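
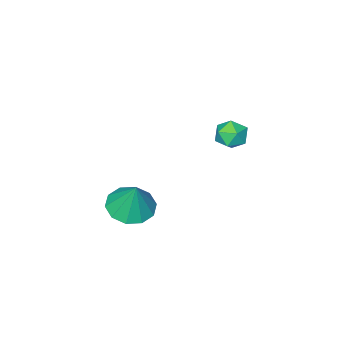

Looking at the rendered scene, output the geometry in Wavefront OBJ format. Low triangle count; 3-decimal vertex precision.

v -2.5 3.831 1.96
v -2.103 3.689 1.294
v -3.277 2.851 1.706
v -2.88 2.709 1.04
v -2.539 2.575 1.739
v -2.059 3.181 1.895
v -3.321 3.359 1.105
v -2.841 3.965 1.261
v -2.61 3.397 0.765
v -2.127 2.913 1.157
v -3.253 3.627 1.843
v -2.77 3.143 2.235
v 2.375 3.032 -0.46
v 3.401 3.106 -0.613
v 2.565 3.628 1.1
v 3.133 3.662 -0.793
v 2.575 3.977 -0.845
v 1.941 3.931 -0.75
v 1.473 3.542 -0.545
v 1.349 2.958 -0.306
v 1.617 2.402 -0.126
v 2.175 2.087 -0.074
v 2.809 2.133 -0.169
v 3.277 2.522 -0.375
f 1 12 6
f 1 6 2
f 1 2 8
f 1 8 11
f 1 11 12
f 2 6 10
f 6 12 5
f 12 11 3
f 11 8 7
f 8 2 9
f 4 10 5
f 4 5 3
f 4 3 7
f 4 7 9
f 4 9 10
f 5 10 6
f 3 5 12
f 7 3 11
f 9 7 8
f 10 9 2
f 14 13 16
f 14 16 15
f 16 13 17
f 16 17 15
f 17 13 18
f 17 18 15
f 18 13 19
f 18 19 15
f 19 13 20
f 19 20 15
f 20 13 21
f 20 21 15
f 21 13 22
f 21 22 15
f 22 13 23
f 22 23 15
f 23 13 24
f 23 24 15
f 24 13 14
f 24 14 15



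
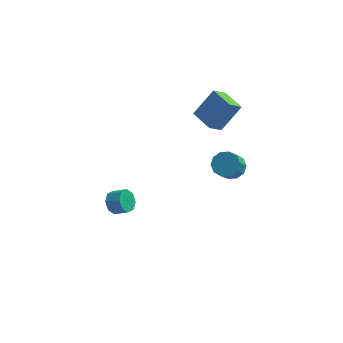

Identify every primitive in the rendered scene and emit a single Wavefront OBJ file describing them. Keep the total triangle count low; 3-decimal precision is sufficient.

v 3.771 -3.17 2.453
v 4.416 -2.793 2.955
v 4.094 -3.753 4.089
v 3.449 -4.13 3.587
v 3.941 -2.52 3.052
v 3.619 -3.48 4.186
v 3.401 -2.495 2.92
v 3.079 -3.455 4.053
v 3.003 -2.728 2.61
v 2.681 -3.688 3.743
v 2.898 -3.13 2.239
v 2.576 -4.09 3.373
v 3.126 -3.547 1.951
v 2.804 -4.507 3.085
v 3.601 -3.82 1.854
v 3.279 -4.78 2.988
v 4.141 -3.845 1.987
v 3.819 -4.805 3.12
v 4.539 -3.612 2.297
v 4.217 -4.572 3.43
v 4.644 -3.21 2.667
v 4.322 -4.17 3.801
v -3.776 -0.891 -4.244
v -3.329 -0.403 -4.794
v -2.418 -0.641 -4.265
v -2.864 -1.129 -3.716
v -3.543 -0.063 -4.272
v -2.632 -0.302 -3.743
v -3.893 -0.209 -3.734
v -2.982 -0.447 -3.205
v -4.175 -0.754 -3.495
v -3.264 -0.992 -2.966
v -4.222 -1.379 -3.695
v -3.311 -1.617 -3.166
v -4.008 -1.718 -4.217
v -3.097 -1.957 -3.688
v -3.658 -1.573 -4.755
v -2.747 -1.811 -4.226
v -3.376 -1.028 -4.994
v -2.465 -1.266 -4.465
v 2.844 0.361 2.658
v 2.16 -0.361 3.463
v 1.744 1.604 2.839
v 1.06 0.882 3.645
v 4 1.138 4.335
v 3.316 0.416 5.141
v 2.9 2.381 4.517
v 2.216 1.659 5.322
f 2 1 5
f 2 5 3
f 3 5 6
f 3 6 4
f 5 1 7
f 5 7 6
f 6 7 8
f 6 8 4
f 7 1 9
f 7 9 8
f 8 9 10
f 8 10 4
f 9 1 11
f 9 11 10
f 10 11 12
f 10 12 4
f 11 1 13
f 11 13 12
f 12 13 14
f 12 14 4
f 13 1 15
f 13 15 14
f 14 15 16
f 14 16 4
f 15 1 17
f 15 17 16
f 16 17 18
f 16 18 4
f 17 1 19
f 17 19 18
f 18 19 20
f 18 20 4
f 19 1 21
f 19 21 20
f 20 21 22
f 20 22 4
f 21 1 2
f 21 2 22
f 22 2 3
f 22 3 4
f 24 23 27
f 24 27 25
f 25 27 28
f 25 28 26
f 27 23 29
f 27 29 28
f 28 29 30
f 28 30 26
f 29 23 31
f 29 31 30
f 30 31 32
f 30 32 26
f 31 23 33
f 31 33 32
f 32 33 34
f 32 34 26
f 33 23 35
f 33 35 34
f 34 35 36
f 34 36 26
f 35 23 37
f 35 37 36
f 36 37 38
f 36 38 26
f 37 23 39
f 37 39 38
f 38 39 40
f 38 40 26
f 39 23 24
f 39 24 40
f 40 24 25
f 40 25 26
f 42 44 41
f 45 42 41
f 41 44 43
f 43 45 41
f 42 48 44
f 46 42 45
f 46 48 42
f 44 48 43
f 47 45 43
f 43 48 47
f 47 46 45
f 48 46 47



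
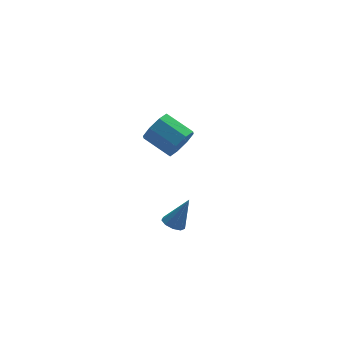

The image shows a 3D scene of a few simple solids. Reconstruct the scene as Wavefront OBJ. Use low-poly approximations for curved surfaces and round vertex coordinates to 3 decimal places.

v -1.911 -3.858 2.358
v -1.402 -4.211 2.104
v -1.049 -3.782 3.982
v -1.327 -3.763 2.044
v -1.526 -3.359 2.13
v -1.905 -3.189 2.324
v -2.287 -3.331 2.533
v -2.493 -3.72 2.661
v -2.427 -4.173 2.647
v -2.12 -4.479 2.498
v -1.715 -4.494 2.284
v 0.416 2.248 3.523
v 1.082 2.318 4.345
v -0.011 3.623 5.119
v -0.676 3.552 4.297
v 1.272 2.832 3.746
v 0.179 4.137 4.521
v 0.961 3.004 3.017
v -0.132 4.308 3.791
v 0.33 2.732 2.584
v -0.762 4.037 3.359
v -0.249 2.177 2.701
v -1.342 3.482 3.475
v -0.439 1.663 3.299
v -1.532 2.968 4.074
v -0.128 1.492 4.029
v -1.221 2.796 4.803
v 0.502 1.763 4.461
v -0.59 3.068 5.236
f 2 1 4
f 2 4 3
f 4 1 5
f 4 5 3
f 5 1 6
f 5 6 3
f 6 1 7
f 6 7 3
f 7 1 8
f 7 8 3
f 8 1 9
f 8 9 3
f 9 1 10
f 9 10 3
f 10 1 11
f 10 11 3
f 11 1 2
f 11 2 3
f 13 12 16
f 13 16 14
f 14 16 17
f 14 17 15
f 16 12 18
f 16 18 17
f 17 18 19
f 17 19 15
f 18 12 20
f 18 20 19
f 19 20 21
f 19 21 15
f 20 12 22
f 20 22 21
f 21 22 23
f 21 23 15
f 22 12 24
f 22 24 23
f 23 24 25
f 23 25 15
f 24 12 26
f 24 26 25
f 25 26 27
f 25 27 15
f 26 12 28
f 26 28 27
f 27 28 29
f 27 29 15
f 28 12 13
f 28 13 29
f 29 13 14
f 29 14 15



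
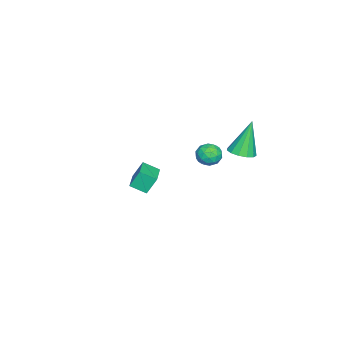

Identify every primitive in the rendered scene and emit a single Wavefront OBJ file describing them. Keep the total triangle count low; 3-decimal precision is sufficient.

v -1.221 1.129 -0.135
v -0.535 1.172 0.079
v -1.819 1.451 1.715
v -0.647 1.548 -0.022
v -0.941 1.792 -0.16
v -1.324 1.825 -0.289
v -1.674 1.637 -0.369
v -1.881 1.288 -0.375
v -1.878 0.888 -0.305
v -1.667 0.565 -0.18
v -1.314 0.421 -0.041
v -0.932 0.502 0.068
v -0.642 0.781 0.113
v 3.904 1.611 2.76
v 4.311 1.123 2.67
v 3.149 0.937 2.99
v 3.556 0.449 2.9
v 3.631 0.842 3.402
v 4.098 1.259 3.26
v 3.362 0.801 2.4
v 3.829 1.218 2.258
v 3.977 0.623 2.448
v 4.143 0.649 3.067
v 3.317 1.411 2.593
v 3.483 1.437 3.212
v 4.174 1.426 2.695
v 3.286 0.634 2.965
v 3.33 0.865 3.26
v 3.57 0.578 3.208
v 4.048 1.506 3.041
v 4.288 1.219 2.989
v 3.888 1.054 3.419
v 3.172 0.841 2.671
v 3.412 0.554 2.619
v 3.89 1.482 2.452
v 4.13 1.195 2.4
v 3.572 1.006 2.241
v 4.217 0.846 2.512
v 3.773 0.45 2.647
v 3.659 0.656 2.353
v 3.933 0.901 2.269
v 4.314 0.861 2.875
v 3.871 0.465 3.011
v 3.915 0.695 3.306
v 4.189 0.94 3.222
v 4.118 0.567 2.745
v 3.589 1.595 2.649
v 3.146 1.199 2.785
v 3.271 1.12 2.438
v 3.545 1.365 2.354
v 3.687 1.61 3.013
v 3.243 1.214 3.148
v 3.527 1.159 3.391
v 3.801 1.404 3.307
v 3.342 1.493 2.915
v -2.554 -4.756 -3.915
v -2.816 -4.312 -2.989
v -2.669 -3.919 -4.349
v -2.931 -3.475 -3.423
v -1.189 -4.445 -3.677
v -1.451 -4.001 -2.751
v -1.304 -3.608 -4.111
v -1.566 -3.164 -3.185
f 2 1 4
f 2 4 3
f 4 1 5
f 4 5 3
f 5 1 6
f 5 6 3
f 6 1 7
f 6 7 3
f 7 1 8
f 7 8 3
f 8 1 9
f 8 9 3
f 9 1 10
f 9 10 3
f 10 1 11
f 10 11 3
f 11 1 12
f 11 12 3
f 12 1 13
f 12 13 3
f 13 1 2
f 13 2 3
f 14 51 30
f 51 25 54
f 30 54 19
f 51 54 30
f 14 30 26
f 30 19 31
f 26 31 15
f 30 31 26
f 14 26 35
f 26 15 36
f 35 36 21
f 26 36 35
f 14 35 47
f 35 21 50
f 47 50 24
f 35 50 47
f 14 47 51
f 47 24 55
f 51 55 25
f 47 55 51
f 15 31 42
f 31 19 45
f 42 45 23
f 31 45 42
f 19 54 32
f 54 25 53
f 32 53 18
f 54 53 32
f 25 55 52
f 55 24 48
f 52 48 16
f 55 48 52
f 24 50 49
f 50 21 37
f 49 37 20
f 50 37 49
f 21 36 41
f 36 15 38
f 41 38 22
f 36 38 41
f 17 43 29
f 43 23 44
f 29 44 18
f 43 44 29
f 17 29 27
f 29 18 28
f 27 28 16
f 29 28 27
f 17 27 34
f 27 16 33
f 34 33 20
f 27 33 34
f 17 34 39
f 34 20 40
f 39 40 22
f 34 40 39
f 17 39 43
f 39 22 46
f 43 46 23
f 39 46 43
f 18 44 32
f 44 23 45
f 32 45 19
f 44 45 32
f 16 28 52
f 28 18 53
f 52 53 25
f 28 53 52
f 20 33 49
f 33 16 48
f 49 48 24
f 33 48 49
f 22 40 41
f 40 20 37
f 41 37 21
f 40 37 41
f 23 46 42
f 46 22 38
f 42 38 15
f 46 38 42
f 57 59 56
f 60 57 56
f 56 59 58
f 58 60 56
f 57 63 59
f 61 57 60
f 61 63 57
f 59 63 58
f 62 60 58
f 58 63 62
f 62 61 60
f 63 61 62



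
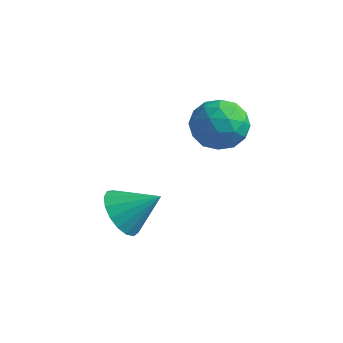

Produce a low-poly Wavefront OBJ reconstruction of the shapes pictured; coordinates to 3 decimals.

v -0.473 3.437 2.578
v 0.017 3.681 3.525
v 0.783 2.239 2.235
v 1.273 2.483 3.182
v 0.308 1.969 3.183
v -0.468 2.71 3.395
v 1.268 3.21 2.365
v 0.492 3.951 2.577
v 1.094 3.541 3.393
v 0.5 2.774 3.898
v 0.3 3.146 1.862
v -0.294 2.379 2.367
v -0.338 3.664 3.081
v 1.138 2.256 2.679
v 0.571 1.954 2.679
v 0.859 2.097 3.235
v -0.624 3.093 3.005
v -0.335 3.237 3.561
v -0.165 2.231 3.361
v 1.135 2.683 2.199
v 1.424 2.827 2.755
v -0.059 3.823 2.525
v 0.229 3.966 3.081
v 0.965 3.689 2.399
v 0.583 3.725 3.56
v 1.321 3.021 3.359
v 1.318 3.448 2.879
v 0.862 3.884 3.004
v 0.234 3.274 3.857
v 0.972 2.57 3.656
v 0.405 2.268 3.657
v -0.052 2.703 3.781
v 0.867 3.192 3.78
v -0.172 3.35 2.104
v 0.566 2.646 1.903
v 0.852 3.217 1.979
v 0.395 3.652 2.103
v -0.521 2.899 2.401
v 0.217 2.195 2.2
v -0.062 2.036 2.756
v -0.518 2.472 2.881
v -0.067 2.728 1.98
v -1.134 -0.713 0.172
v -0.53 -0.642 -0.622
v -0.006 -0.067 1.088
v -0.768 -0.227 -0.622
v -1.089 0.077 -0.44
v -1.421 0.2 -0.118
v -1.688 0.114 0.271
v -1.827 -0.161 0.637
v -1.807 -0.563 0.896
v -1.634 -0.999 0.99
v -1.346 -1.37 0.896
v -1.009 -1.59 0.636
v -0.701 -1.609 0.27
v -0.492 -1.423 -0.118
v -0.43 -1.074 -0.44
f 1 38 17
f 38 12 41
f 17 41 6
f 38 41 17
f 1 17 13
f 17 6 18
f 13 18 2
f 17 18 13
f 1 13 22
f 13 2 23
f 22 23 8
f 13 23 22
f 1 22 34
f 22 8 37
f 34 37 11
f 22 37 34
f 1 34 38
f 34 11 42
f 38 42 12
f 34 42 38
f 2 18 29
f 18 6 32
f 29 32 10
f 18 32 29
f 6 41 19
f 41 12 40
f 19 40 5
f 41 40 19
f 12 42 39
f 42 11 35
f 39 35 3
f 42 35 39
f 11 37 36
f 37 8 24
f 36 24 7
f 37 24 36
f 8 23 28
f 23 2 25
f 28 25 9
f 23 25 28
f 4 30 16
f 30 10 31
f 16 31 5
f 30 31 16
f 4 16 14
f 16 5 15
f 14 15 3
f 16 15 14
f 4 14 21
f 14 3 20
f 21 20 7
f 14 20 21
f 4 21 26
f 21 7 27
f 26 27 9
f 21 27 26
f 4 26 30
f 26 9 33
f 30 33 10
f 26 33 30
f 5 31 19
f 31 10 32
f 19 32 6
f 31 32 19
f 3 15 39
f 15 5 40
f 39 40 12
f 15 40 39
f 7 20 36
f 20 3 35
f 36 35 11
f 20 35 36
f 9 27 28
f 27 7 24
f 28 24 8
f 27 24 28
f 10 33 29
f 33 9 25
f 29 25 2
f 33 25 29
f 44 43 46
f 44 46 45
f 46 43 47
f 46 47 45
f 47 43 48
f 47 48 45
f 48 43 49
f 48 49 45
f 49 43 50
f 49 50 45
f 50 43 51
f 50 51 45
f 51 43 52
f 51 52 45
f 52 43 53
f 52 53 45
f 53 43 54
f 53 54 45
f 54 43 55
f 54 55 45
f 55 43 56
f 55 56 45
f 56 43 57
f 56 57 45
f 57 43 44
f 57 44 45



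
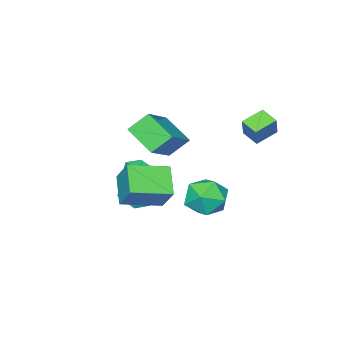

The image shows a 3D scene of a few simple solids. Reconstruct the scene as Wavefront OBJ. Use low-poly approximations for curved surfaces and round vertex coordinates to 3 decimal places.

v -1.421 1.518 3.178
v -0.981 1.813 4.153
v -1.331 2.334 2.89
v -0.891 2.629 3.865
v -0.409 1.271 2.795
v 0.031 1.566 3.77
v -0.319 2.087 2.507
v 0.121 2.382 3.482
v -0.348 -1.67 1.247
v -0.404 -3.098 2.072
v 1.385 -1.069 2.407
v 1.329 -2.497 3.231
v 0.391 -2.183 0.409
v 0.335 -3.611 1.233
v 2.124 -1.582 1.568
v 2.068 -3.01 2.393
v 3.051 -2.715 0.044
v 3.298 -1.844 1.227
v 1.484 -1.735 -0.35
v 1.731 -0.864 0.833
v 3.889 -1.736 -0.853
v 4.136 -0.865 0.33
v 2.322 -0.756 -1.247
v 2.569 0.115 -0.064
v 0.509 1.033 -1.586
v 0.88 1.472 -0.656
v 1 -0.572 -1.024
v 1.371 -0.133 -0.094
v 0.297 -0.159 -0.295
v -0.007 0.832 -0.643
v 1.887 0.068 -1.037
v 1.583 1.059 -1.385
v 1.732 0.875 -0.317
v 0.749 0.735 0.142
v 1.131 0.165 -1.822
v 0.148 0.025 -1.363
v 0.541 -4.232 -2.752
v 0.255 -3.992 -0.645
v 0.82 -2.927 -2.863
v 0.535 -2.686 -0.756
v 1.345 -4.394 -2.624
v 1.06 -4.153 -0.517
v 1.625 -3.088 -2.735
v 1.339 -2.848 -0.628
f 2 4 1
f 5 2 1
f 1 4 3
f 3 5 1
f 2 8 4
f 6 2 5
f 6 8 2
f 4 8 3
f 7 5 3
f 3 8 7
f 7 6 5
f 8 6 7
f 10 12 9
f 13 10 9
f 9 12 11
f 11 13 9
f 10 16 12
f 14 10 13
f 14 16 10
f 12 16 11
f 15 13 11
f 11 16 15
f 15 14 13
f 16 14 15
f 18 20 17
f 21 18 17
f 17 20 19
f 19 21 17
f 18 24 20
f 22 18 21
f 22 24 18
f 20 24 19
f 23 21 19
f 19 24 23
f 23 22 21
f 24 22 23
f 25 36 30
f 25 30 26
f 25 26 32
f 25 32 35
f 25 35 36
f 26 30 34
f 30 36 29
f 36 35 27
f 35 32 31
f 32 26 33
f 28 34 29
f 28 29 27
f 28 27 31
f 28 31 33
f 28 33 34
f 29 34 30
f 27 29 36
f 31 27 35
f 33 31 32
f 34 33 26
f 38 40 37
f 41 38 37
f 37 40 39
f 39 41 37
f 38 44 40
f 42 38 41
f 42 44 38
f 40 44 39
f 43 41 39
f 39 44 43
f 43 42 41
f 44 42 43



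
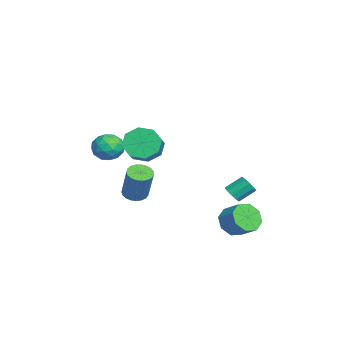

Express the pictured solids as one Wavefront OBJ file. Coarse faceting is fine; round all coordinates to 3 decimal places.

v 0.115 -2.237 3.017
v 0.828 -2.557 2.562
v -0.768 -3.123 2.258
v -0.055 -3.443 1.803
v -0.154 -3.635 2.681
v 0.391 -3.087 3.15
v -0.331 -2.593 1.67
v 0.214 -2.045 2.139
v 0.552 -2.777 1.73
v 0.662 -3.421 2.355
v -0.602 -2.259 2.465
v -0.492 -2.903 3.09
v 0.549 -2.319 2.856
v -0.489 -3.361 1.964
v -0.547 -3.474 2.48
v -0.128 -3.662 2.213
v 0.292 -2.631 3.202
v 0.711 -2.819 2.935
v 0.134 -3.453 3.004
v -0.651 -2.861 1.885
v -0.232 -3.049 1.618
v 0.188 -2.018 2.607
v 0.607 -2.206 2.34
v -0.074 -2.227 1.816
v 0.806 -2.636 2.1
v 0.287 -3.157 1.653
v 0.125 -2.658 1.575
v 0.445 -2.336 1.851
v 0.87 -3.015 2.467
v 0.351 -3.536 2.021
v 0.293 -3.649 2.537
v 0.613 -3.327 2.813
v 0.708 -3.144 1.977
v -0.291 -2.144 2.799
v -0.81 -2.665 2.353
v -0.553 -2.353 2.007
v -0.233 -2.031 2.283
v -0.227 -2.523 3.167
v -0.746 -3.044 2.72
v -0.385 -3.344 2.969
v -0.065 -3.022 3.245
v -0.648 -2.536 2.843
v 1.088 -0.968 2.923
v 1.462 -1.539 2.192
v 2.706 -1.664 2.927
v 2.332 -1.092 3.657
v 1.602 -0.795 2.082
v 2.846 -0.919 2.817
v 1.44 -0.151 2.465
v 2.684 -0.276 3.199
v 1.073 0.013 3.115
v 2.316 -0.111 3.85
v 0.714 -0.396 3.653
v 1.958 -0.521 4.388
v 0.574 -1.141 3.763
v 1.818 -1.265 4.498
v 0.736 -1.784 3.381
v 1.98 -1.909 4.115
v 1.104 -1.949 2.73
v 2.347 -2.073 3.465
v 0.025 3.402 -0.923
v 0.58 3.356 -0.728
v 0.41 4.212 -0.042
v -0.145 4.258 -0.237
v 0.579 3.584 -1.012
v 0.409 4.44 -0.327
v 0.367 3.742 -1.263
v 0.197 4.598 -0.577
v 0.024 3.771 -1.383
v -0.146 4.627 -0.698
v -0.319 3.658 -1.328
v -0.489 4.514 -0.642
v -0.53 3.448 -1.118
v -0.7 4.304 -0.432
v -0.529 3.22 -0.833
v -0.699 4.076 -0.148
v -0.317 3.062 -0.583
v -0.487 3.918 0.103
v 0.026 3.033 -0.462
v -0.144 3.889 0.223
v 0.369 3.146 -0.518
v 0.199 4.002 0.168
v -3.766 -1.59 -2.528
v -3.126 -1.789 -2.793
v -2.255 -1.488 -0.917
v -2.894 -1.29 -0.652
v -3.125 -1.493 -2.841
v -2.253 -1.193 -0.965
v -3.234 -1.215 -2.835
v -2.363 -0.914 -0.959
v -3.435 -1.001 -2.776
v -2.564 -0.7 -0.9
v -3.693 -0.889 -2.674
v -2.822 -0.588 -0.798
v -3.964 -0.898 -2.547
v -3.093 -0.598 -0.671
v -4.2 -1.028 -2.416
v -3.329 -0.727 -0.54
v -4.362 -1.254 -2.305
v -3.491 -0.953 -0.429
v -4.42 -1.538 -2.232
v -3.549 -1.238 -0.356
v -4.365 -1.832 -2.211
v -3.494 -1.531 -0.335
v -4.206 -2.084 -2.244
v -3.335 -1.783 -0.368
v -3.972 -2.25 -2.327
v -3.101 -1.949 -0.451
v -3.701 -2.302 -2.444
v -2.83 -2.002 -0.568
v -3.442 -2.232 -2.575
v -2.571 -1.931 -0.7
v -3.238 -2.05 -2.699
v -2.367 -1.749 -0.823
v 2.178 3.387 -1.846
v 2.854 3.274 -2.459
v 3.559 3.96 -1.807
v 2.882 4.073 -1.194
v 2.448 3.831 -2.605
v 3.153 4.517 -1.953
v 1.884 4.127 -2.307
v 2.589 4.813 -1.655
v 1.491 3.99 -1.739
v 2.196 4.676 -1.086
v 1.501 3.5 -1.233
v 2.206 4.186 -0.581
v 1.907 2.943 -1.087
v 2.612 3.629 -0.435
v 2.471 2.647 -1.385
v 3.176 3.333 -0.733
v 2.864 2.784 -1.954
v 3.569 3.47 -1.301
f 1 38 17
f 38 12 41
f 17 41 6
f 38 41 17
f 1 17 13
f 17 6 18
f 13 18 2
f 17 18 13
f 1 13 22
f 13 2 23
f 22 23 8
f 13 23 22
f 1 22 34
f 22 8 37
f 34 37 11
f 22 37 34
f 1 34 38
f 34 11 42
f 38 42 12
f 34 42 38
f 2 18 29
f 18 6 32
f 29 32 10
f 18 32 29
f 6 41 19
f 41 12 40
f 19 40 5
f 41 40 19
f 12 42 39
f 42 11 35
f 39 35 3
f 42 35 39
f 11 37 36
f 37 8 24
f 36 24 7
f 37 24 36
f 8 23 28
f 23 2 25
f 28 25 9
f 23 25 28
f 4 30 16
f 30 10 31
f 16 31 5
f 30 31 16
f 4 16 14
f 16 5 15
f 14 15 3
f 16 15 14
f 4 14 21
f 14 3 20
f 21 20 7
f 14 20 21
f 4 21 26
f 21 7 27
f 26 27 9
f 21 27 26
f 4 26 30
f 26 9 33
f 30 33 10
f 26 33 30
f 5 31 19
f 31 10 32
f 19 32 6
f 31 32 19
f 3 15 39
f 15 5 40
f 39 40 12
f 15 40 39
f 7 20 36
f 20 3 35
f 36 35 11
f 20 35 36
f 9 27 28
f 27 7 24
f 28 24 8
f 27 24 28
f 10 33 29
f 33 9 25
f 29 25 2
f 33 25 29
f 44 43 47
f 44 47 45
f 45 47 48
f 45 48 46
f 47 43 49
f 47 49 48
f 48 49 50
f 48 50 46
f 49 43 51
f 49 51 50
f 50 51 52
f 50 52 46
f 51 43 53
f 51 53 52
f 52 53 54
f 52 54 46
f 53 43 55
f 53 55 54
f 54 55 56
f 54 56 46
f 55 43 57
f 55 57 56
f 56 57 58
f 56 58 46
f 57 43 59
f 57 59 58
f 58 59 60
f 58 60 46
f 59 43 44
f 59 44 60
f 60 44 45
f 60 45 46
f 62 61 65
f 62 65 63
f 63 65 66
f 63 66 64
f 65 61 67
f 65 67 66
f 66 67 68
f 66 68 64
f 67 61 69
f 67 69 68
f 68 69 70
f 68 70 64
f 69 61 71
f 69 71 70
f 70 71 72
f 70 72 64
f 71 61 73
f 71 73 72
f 72 73 74
f 72 74 64
f 73 61 75
f 73 75 74
f 74 75 76
f 74 76 64
f 75 61 77
f 75 77 76
f 76 77 78
f 76 78 64
f 77 61 79
f 77 79 78
f 78 79 80
f 78 80 64
f 79 61 81
f 79 81 80
f 80 81 82
f 80 82 64
f 81 61 62
f 81 62 82
f 82 62 63
f 82 63 64
f 84 83 87
f 84 87 85
f 85 87 88
f 85 88 86
f 87 83 89
f 87 89 88
f 88 89 90
f 88 90 86
f 89 83 91
f 89 91 90
f 90 91 92
f 90 92 86
f 91 83 93
f 91 93 92
f 92 93 94
f 92 94 86
f 93 83 95
f 93 95 94
f 94 95 96
f 94 96 86
f 95 83 97
f 95 97 96
f 96 97 98
f 96 98 86
f 97 83 99
f 97 99 98
f 98 99 100
f 98 100 86
f 99 83 101
f 99 101 100
f 100 101 102
f 100 102 86
f 101 83 103
f 101 103 102
f 102 103 104
f 102 104 86
f 103 83 105
f 103 105 104
f 104 105 106
f 104 106 86
f 105 83 107
f 105 107 106
f 106 107 108
f 106 108 86
f 107 83 109
f 107 109 108
f 108 109 110
f 108 110 86
f 109 83 111
f 109 111 110
f 110 111 112
f 110 112 86
f 111 83 113
f 111 113 112
f 112 113 114
f 112 114 86
f 113 83 84
f 113 84 114
f 114 84 85
f 114 85 86
f 116 115 119
f 116 119 117
f 117 119 120
f 117 120 118
f 119 115 121
f 119 121 120
f 120 121 122
f 120 122 118
f 121 115 123
f 121 123 122
f 122 123 124
f 122 124 118
f 123 115 125
f 123 125 124
f 124 125 126
f 124 126 118
f 125 115 127
f 125 127 126
f 126 127 128
f 126 128 118
f 127 115 129
f 127 129 128
f 128 129 130
f 128 130 118
f 129 115 131
f 129 131 130
f 130 131 132
f 130 132 118
f 131 115 116
f 131 116 132
f 132 116 117
f 132 117 118



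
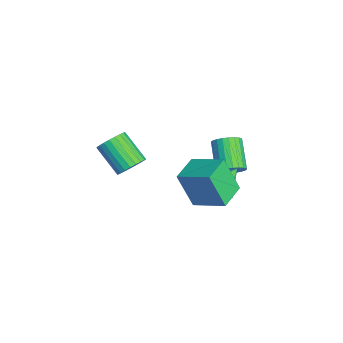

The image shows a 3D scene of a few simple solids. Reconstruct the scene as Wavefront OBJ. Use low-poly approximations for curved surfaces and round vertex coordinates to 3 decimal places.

v 2.141 0.372 -0.863
v 1.788 -0.382 1.108
v 0.84 1.263 -0.756
v 0.487 0.509 1.216
v 3.173 1.791 -0.136
v 2.82 1.037 1.836
v 1.872 2.682 -0.028
v 1.519 1.928 1.943
v 0.312 -2.402 0.766
v 0.812 -2.249 1.41
v -0.392 -3.144 2.559
v -0.892 -3.298 1.914
v 0.622 -1.987 1.414
v -0.583 -2.882 2.563
v 0.384 -1.788 1.32
v -0.821 -2.684 2.468
v 0.135 -1.683 1.141
v -1.069 -2.579 2.289
v -0.086 -1.688 0.905
v -1.291 -2.583 2.053
v -0.247 -1.801 0.648
v -1.452 -2.696 1.796
v -0.323 -2.006 0.408
v -1.528 -2.901 1.557
v -0.302 -2.271 0.224
v -1.507 -3.166 1.372
v -0.188 -2.556 0.121
v -1.392 -3.451 1.27
v 0.003 -2.818 0.117
v -1.202 -3.713 1.266
v 0.241 -3.016 0.212
v -0.964 -3.912 1.36
v 0.489 -3.121 0.391
v -0.715 -4.017 1.539
v 0.711 -3.117 0.627
v -0.494 -4.012 1.775
v 0.872 -3.004 0.884
v -0.333 -3.899 2.032
v 0.948 -2.799 1.123
v -0.257 -3.694 2.272
v 0.927 -2.534 1.308
v -0.278 -3.429 2.456
v -1.058 2.05 -2.65
v -0.208 2.47 -2.497
v -1.742 3.13 -1.81
v -0.442 2.704 -2.989
v -0.912 2.689 -3.352
v -1.437 2.429 -3.446
v -1.817 2.025 -3.237
v -1.907 1.63 -2.803
v -1.673 1.396 -2.311
v -1.203 1.412 -1.948
v -0.678 1.671 -1.854
v -0.298 2.075 -2.063
v -3.135 3.055 -3.216
v -2.779 2.487 -2.745
v -4.329 2.456 -1.612
v -4.685 3.025 -2.084
v -2.681 2.757 -2.603
v -4.23 2.726 -1.47
v -2.651 3.071 -2.554
v -4.201 3.041 -1.422
v -2.696 3.384 -2.607
v -4.246 3.353 -1.474
v -2.807 3.646 -2.752
v -4.357 3.616 -1.619
v -2.969 3.819 -2.968
v -4.518 3.788 -1.835
v -3.155 3.875 -3.222
v -4.705 3.844 -2.089
v -3.339 3.807 -3.475
v -4.889 3.776 -2.342
v -3.491 3.624 -3.688
v -5.041 3.593 -2.555
v -3.59 3.354 -3.83
v -5.139 3.323 -2.697
v -3.619 3.039 -3.878
v -5.169 3.009 -2.746
v -3.574 2.727 -3.826
v -5.124 2.696 -2.693
v -3.463 2.464 -3.681
v -5.013 2.434 -2.548
v -3.302 2.292 -3.465
v -4.851 2.261 -2.332
v -3.115 2.236 -3.211
v -4.665 2.205 -2.078
v -2.931 2.304 -2.958
v -4.481 2.273 -1.825
f 2 4 1
f 5 2 1
f 1 4 3
f 3 5 1
f 2 8 4
f 6 2 5
f 6 8 2
f 4 8 3
f 7 5 3
f 3 8 7
f 7 6 5
f 8 6 7
f 10 9 13
f 10 13 11
f 11 13 14
f 11 14 12
f 13 9 15
f 13 15 14
f 14 15 16
f 14 16 12
f 15 9 17
f 15 17 16
f 16 17 18
f 16 18 12
f 17 9 19
f 17 19 18
f 18 19 20
f 18 20 12
f 19 9 21
f 19 21 20
f 20 21 22
f 20 22 12
f 21 9 23
f 21 23 22
f 22 23 24
f 22 24 12
f 23 9 25
f 23 25 24
f 24 25 26
f 24 26 12
f 25 9 27
f 25 27 26
f 26 27 28
f 26 28 12
f 27 9 29
f 27 29 28
f 28 29 30
f 28 30 12
f 29 9 31
f 29 31 30
f 30 31 32
f 30 32 12
f 31 9 33
f 31 33 32
f 32 33 34
f 32 34 12
f 33 9 35
f 33 35 34
f 34 35 36
f 34 36 12
f 35 9 37
f 35 37 36
f 36 37 38
f 36 38 12
f 37 9 39
f 37 39 38
f 38 39 40
f 38 40 12
f 39 9 41
f 39 41 40
f 40 41 42
f 40 42 12
f 41 9 10
f 41 10 42
f 42 10 11
f 42 11 12
f 44 43 46
f 44 46 45
f 46 43 47
f 46 47 45
f 47 43 48
f 47 48 45
f 48 43 49
f 48 49 45
f 49 43 50
f 49 50 45
f 50 43 51
f 50 51 45
f 51 43 52
f 51 52 45
f 52 43 53
f 52 53 45
f 53 43 54
f 53 54 45
f 54 43 44
f 54 44 45
f 56 55 59
f 56 59 57
f 57 59 60
f 57 60 58
f 59 55 61
f 59 61 60
f 60 61 62
f 60 62 58
f 61 55 63
f 61 63 62
f 62 63 64
f 62 64 58
f 63 55 65
f 63 65 64
f 64 65 66
f 64 66 58
f 65 55 67
f 65 67 66
f 66 67 68
f 66 68 58
f 67 55 69
f 67 69 68
f 68 69 70
f 68 70 58
f 69 55 71
f 69 71 70
f 70 71 72
f 70 72 58
f 71 55 73
f 71 73 72
f 72 73 74
f 72 74 58
f 73 55 75
f 73 75 74
f 74 75 76
f 74 76 58
f 75 55 77
f 75 77 76
f 76 77 78
f 76 78 58
f 77 55 79
f 77 79 78
f 78 79 80
f 78 80 58
f 79 55 81
f 79 81 80
f 80 81 82
f 80 82 58
f 81 55 83
f 81 83 82
f 82 83 84
f 82 84 58
f 83 55 85
f 83 85 84
f 84 85 86
f 84 86 58
f 85 55 87
f 85 87 86
f 86 87 88
f 86 88 58
f 87 55 56
f 87 56 88
f 88 56 57
f 88 57 58



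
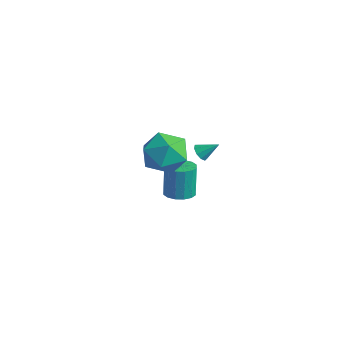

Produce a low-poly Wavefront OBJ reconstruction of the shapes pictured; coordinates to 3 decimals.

v -0.611 -2.662 4.099
v 0.448 -2.552 4.65
v -0.008 -4.308 3.27
v 1.051 -4.198 3.821
v 0.066 -4.443 4.459
v -0.307 -3.426 4.971
v 0.747 -3.434 2.949
v 0.374 -2.417 3.461
v 1.287 -3.029 3.94
v 0.866 -3.653 4.873
v -0.426 -3.207 3.047
v -0.847 -3.831 3.98
v -2.919 0.619 0.602
v -2.528 0.594 0.275
v -2.361 1.261 1.218
v -2.738 0.859 0.189
v -3.033 1.012 0.296
v -3.274 0.981 0.546
v -3.349 0.781 0.822
v -3.223 0.505 0.995
v -2.954 0.283 0.983
v -2.669 0.218 0.793
v -2.5 0.341 0.514
v -3.659 -0.054 -2.439
v -3.154 -0.636 -2.317
v -3.356 -0.448 -0.579
v -3.861 0.134 -0.701
v -2.927 -0.302 -2.327
v -3.13 -0.113 -0.589
v -2.897 0.099 -2.367
v -3.1 0.287 -0.629
v -3.071 0.459 -2.426
v -3.274 0.647 -0.688
v -3.402 0.681 -2.489
v -3.605 0.869 -0.751
v -3.802 0.706 -2.538
v -4.005 0.894 -0.8
v -4.164 0.528 -2.561
v -4.366 0.716 -0.823
v -4.39 0.193 -2.551
v -4.593 0.382 -0.813
v -4.42 -0.207 -2.511
v -4.623 -0.019 -0.773
v -4.246 -0.567 -2.452
v -4.449 -0.379 -0.714
v -3.915 -0.789 -2.389
v -4.118 -0.601 -0.651
v -3.515 -0.814 -2.34
v -3.718 -0.626 -0.602
f 1 12 6
f 1 6 2
f 1 2 8
f 1 8 11
f 1 11 12
f 2 6 10
f 6 12 5
f 12 11 3
f 11 8 7
f 8 2 9
f 4 10 5
f 4 5 3
f 4 3 7
f 4 7 9
f 4 9 10
f 5 10 6
f 3 5 12
f 7 3 11
f 9 7 8
f 10 9 2
f 14 13 16
f 14 16 15
f 16 13 17
f 16 17 15
f 17 13 18
f 17 18 15
f 18 13 19
f 18 19 15
f 19 13 20
f 19 20 15
f 20 13 21
f 20 21 15
f 21 13 22
f 21 22 15
f 22 13 23
f 22 23 15
f 23 13 14
f 23 14 15
f 25 24 28
f 25 28 26
f 26 28 29
f 26 29 27
f 28 24 30
f 28 30 29
f 29 30 31
f 29 31 27
f 30 24 32
f 30 32 31
f 31 32 33
f 31 33 27
f 32 24 34
f 32 34 33
f 33 34 35
f 33 35 27
f 34 24 36
f 34 36 35
f 35 36 37
f 35 37 27
f 36 24 38
f 36 38 37
f 37 38 39
f 37 39 27
f 38 24 40
f 38 40 39
f 39 40 41
f 39 41 27
f 40 24 42
f 40 42 41
f 41 42 43
f 41 43 27
f 42 24 44
f 42 44 43
f 43 44 45
f 43 45 27
f 44 24 46
f 44 46 45
f 45 46 47
f 45 47 27
f 46 24 48
f 46 48 47
f 47 48 49
f 47 49 27
f 48 24 25
f 48 25 49
f 49 25 26
f 49 26 27



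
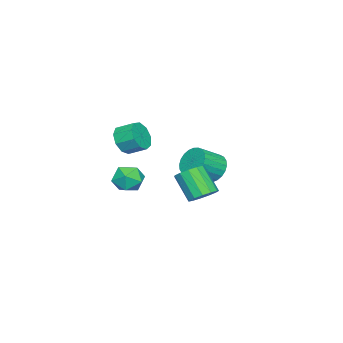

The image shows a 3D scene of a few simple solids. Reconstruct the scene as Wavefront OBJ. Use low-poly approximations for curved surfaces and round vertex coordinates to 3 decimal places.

v -1.166 -3.998 3.264
v -0.904 -3.562 2.438
v -1.012 -2.526 2.95
v -1.274 -2.962 3.776
v -1.563 -3.639 2.455
v -1.671 -2.604 2.967
v -2.036 -3.884 2.85
v -2.144 -2.849 3.362
v -2.102 -4.182 3.439
v -2.21 -3.147 3.951
v -1.73 -4.394 3.946
v -1.838 -3.359 4.458
v -1.094 -4.42 4.134
v -1.202 -3.385 4.646
v -0.492 -4.249 3.915
v -0.6 -3.213 4.427
v -0.205 -3.96 3.391
v -0.313 -2.924 3.903
v -0.368 -3.688 2.808
v -0.476 -2.653 3.32
v 3.395 -0.569 2.767
v 3.937 -1.205 2.28
v 2.403 -1.715 3.16
v 2.945 -2.351 2.673
v 3.281 -1.953 3.489
v 3.894 -1.245 3.246
v 2.446 -1.675 2.194
v 3.059 -0.967 1.951
v 3.351 -1.889 1.926
v 3.867 -2.061 2.726
v 2.473 -0.859 2.714
v 2.989 -1.031 3.514
v -4.138 -0.041 0.708
v -3.585 -0.154 -0.13
v -2.43 -0.912 0.735
v -2.982 -0.799 1.572
v -3.455 0.194 0.001
v -2.3 -0.564 0.866
v -3.429 0.506 0.24
v -2.274 -0.252 1.105
v -3.51 0.735 0.551
v -2.355 -0.023 1.415
v -3.688 0.846 0.885
v -2.533 0.088 1.749
v -3.934 0.822 1.192
v -2.778 0.063 2.056
v -4.21 0.666 1.425
v -3.055 -0.092 2.29
v -4.476 0.403 1.549
v -3.321 -0.355 2.414
v -4.69 0.072 1.545
v -3.535 -0.686 2.41
v -4.82 -0.276 1.414
v -3.665 -1.034 2.279
v -4.846 -0.588 1.175
v -3.691 -1.346 2.04
v -4.765 -0.817 0.865
v -3.61 -1.575 1.729
v -4.587 -0.928 0.531
v -3.432 -1.686 1.395
v -4.342 -0.903 0.224
v -3.186 -1.662 1.088
v -4.065 -0.748 -0.01
v -2.91 -1.506 0.855
v -3.799 -0.485 -0.134
v -2.644 -1.243 0.731
v 2.993 2.687 2.277
v 3.325 3.251 2.803
v 2.879 2.236 4.17
v 2.547 1.673 3.643
v 2.871 3.373 2.746
v 2.425 2.358 4.113
v 2.456 3.278 2.539
v 2.01 2.263 3.906
v 2.212 2.994 2.249
v 1.766 1.98 3.616
v 2.215 2.614 1.968
v 1.769 1.599 3.335
v 2.466 2.257 1.785
v 2.02 1.242 3.152
v 2.884 2.036 1.757
v 2.438 1.021 3.124
v 3.336 2.023 1.895
v 2.89 1.008 3.262
v 3.68 2.22 2.154
v 3.234 1.205 3.521
v 3.806 2.566 2.451
v 3.359 1.551 3.818
v 3.673 2.95 2.694
v 3.227 1.935 4.061
f 2 1 5
f 2 5 3
f 3 5 6
f 3 6 4
f 5 1 7
f 5 7 6
f 6 7 8
f 6 8 4
f 7 1 9
f 7 9 8
f 8 9 10
f 8 10 4
f 9 1 11
f 9 11 10
f 10 11 12
f 10 12 4
f 11 1 13
f 11 13 12
f 12 13 14
f 12 14 4
f 13 1 15
f 13 15 14
f 14 15 16
f 14 16 4
f 15 1 17
f 15 17 16
f 16 17 18
f 16 18 4
f 17 1 19
f 17 19 18
f 18 19 20
f 18 20 4
f 19 1 2
f 19 2 20
f 20 2 3
f 20 3 4
f 21 32 26
f 21 26 22
f 21 22 28
f 21 28 31
f 21 31 32
f 22 26 30
f 26 32 25
f 32 31 23
f 31 28 27
f 28 22 29
f 24 30 25
f 24 25 23
f 24 23 27
f 24 27 29
f 24 29 30
f 25 30 26
f 23 25 32
f 27 23 31
f 29 27 28
f 30 29 22
f 34 33 37
f 34 37 35
f 35 37 38
f 35 38 36
f 37 33 39
f 37 39 38
f 38 39 40
f 38 40 36
f 39 33 41
f 39 41 40
f 40 41 42
f 40 42 36
f 41 33 43
f 41 43 42
f 42 43 44
f 42 44 36
f 43 33 45
f 43 45 44
f 44 45 46
f 44 46 36
f 45 33 47
f 45 47 46
f 46 47 48
f 46 48 36
f 47 33 49
f 47 49 48
f 48 49 50
f 48 50 36
f 49 33 51
f 49 51 50
f 50 51 52
f 50 52 36
f 51 33 53
f 51 53 52
f 52 53 54
f 52 54 36
f 53 33 55
f 53 55 54
f 54 55 56
f 54 56 36
f 55 33 57
f 55 57 56
f 56 57 58
f 56 58 36
f 57 33 59
f 57 59 58
f 58 59 60
f 58 60 36
f 59 33 61
f 59 61 60
f 60 61 62
f 60 62 36
f 61 33 63
f 61 63 62
f 62 63 64
f 62 64 36
f 63 33 65
f 63 65 64
f 64 65 66
f 64 66 36
f 65 33 34
f 65 34 66
f 66 34 35
f 66 35 36
f 68 67 71
f 68 71 69
f 69 71 72
f 69 72 70
f 71 67 73
f 71 73 72
f 72 73 74
f 72 74 70
f 73 67 75
f 73 75 74
f 74 75 76
f 74 76 70
f 75 67 77
f 75 77 76
f 76 77 78
f 76 78 70
f 77 67 79
f 77 79 78
f 78 79 80
f 78 80 70
f 79 67 81
f 79 81 80
f 80 81 82
f 80 82 70
f 81 67 83
f 81 83 82
f 82 83 84
f 82 84 70
f 83 67 85
f 83 85 84
f 84 85 86
f 84 86 70
f 85 67 87
f 85 87 86
f 86 87 88
f 86 88 70
f 87 67 89
f 87 89 88
f 88 89 90
f 88 90 70
f 89 67 68
f 89 68 90
f 90 68 69
f 90 69 70



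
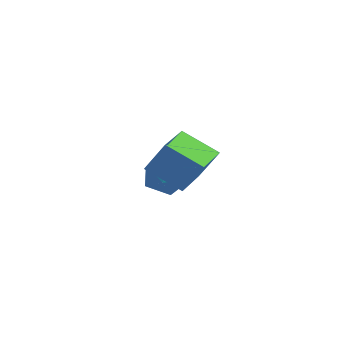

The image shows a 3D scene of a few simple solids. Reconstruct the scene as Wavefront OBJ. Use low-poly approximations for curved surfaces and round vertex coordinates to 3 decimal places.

v -5.066 2 -0.236
v -4.397 2.927 -0.32
v -3.563 0.913 -0.26
v -2.894 1.84 -0.344
v -3.466 1.633 0.627
v -4.395 2.304 0.642
v -3.565 1.536 -1.222
v -4.494 2.207 -1.207
v -3.47 2.64 -0.93
v -3.408 2.7 0.213
v -4.552 1.14 -0.793
v -4.49 1.2 0.35
v 0.017 -3.335 1.897
v -1.473 -3.645 2.819
v -0.373 -1.527 1.873
v -1.864 -1.837 2.795
v 0.824 -3.143 3.265
v -0.667 -3.453 4.187
v 0.433 -1.335 3.241
v -1.057 -1.645 4.163
f 1 12 6
f 1 6 2
f 1 2 8
f 1 8 11
f 1 11 12
f 2 6 10
f 6 12 5
f 12 11 3
f 11 8 7
f 8 2 9
f 4 10 5
f 4 5 3
f 4 3 7
f 4 7 9
f 4 9 10
f 5 10 6
f 3 5 12
f 7 3 11
f 9 7 8
f 10 9 2
f 14 16 13
f 17 14 13
f 13 16 15
f 15 17 13
f 14 20 16
f 18 14 17
f 18 20 14
f 16 20 15
f 19 17 15
f 15 20 19
f 19 18 17
f 20 18 19



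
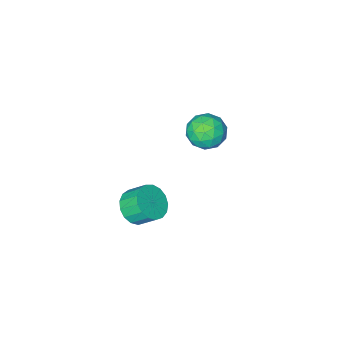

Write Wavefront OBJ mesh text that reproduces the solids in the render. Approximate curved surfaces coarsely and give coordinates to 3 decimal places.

v -2.518 1.594 2.263
v -1.967 1.169 2.98
v -2.913 0.131 1.7
v -2.362 -0.294 2.417
v -3.207 0.184 2.653
v -2.962 1.088 3.002
v -1.918 0.212 1.678
v -1.673 1.116 2.027
v -1.596 0.315 2.618
v -2.392 0.298 3.221
v -2.488 1.002 1.459
v -3.284 0.985 2.062
v -2.208 1.51 2.671
v -2.672 -0.21 2.009
v -3.169 0.072 2.148
v -2.845 -0.178 2.569
v -2.793 1.462 2.684
v -2.469 1.212 3.105
v -3.198 0.634 2.913
v -2.411 0.088 1.575
v -2.087 -0.162 1.996
v -2.035 1.478 2.111
v -1.711 1.228 2.532
v -1.682 0.666 1.767
v -1.666 0.758 2.88
v -1.898 -0.102 2.549
v -1.637 0.195 2.115
v -1.493 0.726 2.319
v -2.134 0.748 3.234
v -2.366 -0.112 2.903
v -2.863 0.169 3.042
v -2.719 0.701 3.247
v -1.916 0.246 3.021
v -2.514 1.412 1.777
v -2.746 0.552 1.446
v -2.161 0.599 1.433
v -2.017 1.131 1.638
v -2.982 1.402 2.131
v -3.214 0.542 1.8
v -3.387 0.574 2.361
v -3.243 1.105 2.565
v -2.964 1.054 1.659
v 3.079 3.321 2.566
v 3.86 3.382 2.967
v 3.422 4.06 3.715
v 2.641 3.999 3.314
v 3.866 3.696 2.686
v 3.428 4.374 3.434
v 3.691 3.924 2.378
v 3.254 4.602 3.126
v 3.377 4.014 2.113
v 2.939 4.692 2.861
v 2.994 3.945 1.951
v 2.557 4.623 2.7
v 2.63 3.734 1.931
v 2.193 4.411 2.679
v 2.369 3.427 2.056
v 1.932 4.105 2.804
v 2.271 3.097 2.298
v 1.834 3.774 3.046
v 2.358 2.818 2.601
v 1.921 3.495 3.349
v 2.61 2.654 2.896
v 2.172 3.331 3.644
v 2.969 2.643 3.116
v 2.532 3.321 3.864
v 3.353 2.788 3.209
v 2.916 3.465 3.958
v 3.675 3.054 3.156
v 3.238 3.732 3.904
f 1 38 17
f 38 12 41
f 17 41 6
f 38 41 17
f 1 17 13
f 17 6 18
f 13 18 2
f 17 18 13
f 1 13 22
f 13 2 23
f 22 23 8
f 13 23 22
f 1 22 34
f 22 8 37
f 34 37 11
f 22 37 34
f 1 34 38
f 34 11 42
f 38 42 12
f 34 42 38
f 2 18 29
f 18 6 32
f 29 32 10
f 18 32 29
f 6 41 19
f 41 12 40
f 19 40 5
f 41 40 19
f 12 42 39
f 42 11 35
f 39 35 3
f 42 35 39
f 11 37 36
f 37 8 24
f 36 24 7
f 37 24 36
f 8 23 28
f 23 2 25
f 28 25 9
f 23 25 28
f 4 30 16
f 30 10 31
f 16 31 5
f 30 31 16
f 4 16 14
f 16 5 15
f 14 15 3
f 16 15 14
f 4 14 21
f 14 3 20
f 21 20 7
f 14 20 21
f 4 21 26
f 21 7 27
f 26 27 9
f 21 27 26
f 4 26 30
f 26 9 33
f 30 33 10
f 26 33 30
f 5 31 19
f 31 10 32
f 19 32 6
f 31 32 19
f 3 15 39
f 15 5 40
f 39 40 12
f 15 40 39
f 7 20 36
f 20 3 35
f 36 35 11
f 20 35 36
f 9 27 28
f 27 7 24
f 28 24 8
f 27 24 28
f 10 33 29
f 33 9 25
f 29 25 2
f 33 25 29
f 44 43 47
f 44 47 45
f 45 47 48
f 45 48 46
f 47 43 49
f 47 49 48
f 48 49 50
f 48 50 46
f 49 43 51
f 49 51 50
f 50 51 52
f 50 52 46
f 51 43 53
f 51 53 52
f 52 53 54
f 52 54 46
f 53 43 55
f 53 55 54
f 54 55 56
f 54 56 46
f 55 43 57
f 55 57 56
f 56 57 58
f 56 58 46
f 57 43 59
f 57 59 58
f 58 59 60
f 58 60 46
f 59 43 61
f 59 61 60
f 60 61 62
f 60 62 46
f 61 43 63
f 61 63 62
f 62 63 64
f 62 64 46
f 63 43 65
f 63 65 64
f 64 65 66
f 64 66 46
f 65 43 67
f 65 67 66
f 66 67 68
f 66 68 46
f 67 43 69
f 67 69 68
f 68 69 70
f 68 70 46
f 69 43 44
f 69 44 70
f 70 44 45
f 70 45 46



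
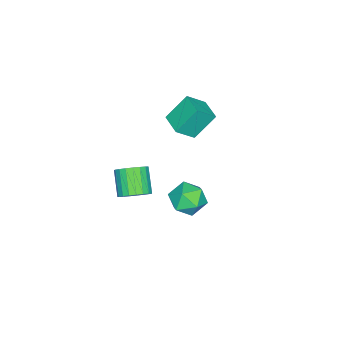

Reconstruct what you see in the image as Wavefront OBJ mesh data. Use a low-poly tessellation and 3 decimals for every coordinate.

v -2.962 -1.72 -0.63
v -3.698 -1.033 0.562
v -3.673 -1.152 -1.397
v -4.409 -0.465 -0.205
v -2.191 -0.815 -0.675
v -2.927 -0.128 0.517
v -2.902 -0.247 -1.442
v -3.638 0.44 -0.25
v 2.287 -0.468 -1.161
v 2.885 -0.717 -0.804
v 2.091 -1.301 0.118
v 1.493 -1.052 -0.239
v 2.84 -0.444 -0.67
v 2.046 -1.028 0.252
v 2.699 -0.175 -0.621
v 1.905 -0.759 0.302
v 2.487 0.043 -0.665
v 1.693 -0.54 0.257
v 2.24 0.173 -0.795
v 1.446 -0.41 0.127
v 2.002 0.193 -0.989
v 1.207 -0.391 -0.066
v 1.813 0.097 -1.212
v 1.018 -0.486 -0.29
v 1.705 -0.095 -1.426
v 0.911 -0.679 -0.504
v 1.699 -0.353 -1.595
v 0.904 -0.937 -0.673
v 1.794 -0.63 -1.689
v 1 -1.214 -0.766
v 1.975 -0.879 -1.691
v 1.18 -1.463 -0.769
v 2.209 -1.057 -1.602
v 1.415 -1.641 -0.679
v 2.457 -1.134 -1.436
v 1.663 -1.718 -0.514
v 2.676 -1.095 -1.223
v 1.881 -1.679 -0.301
v 2.827 -0.948 -1
v 2.033 -1.531 -0.077
v -1.137 0.88 -3.016
v -0.514 1.295 -2.436
v 0.014 0.225 -3.784
v 0.637 0.64 -3.204
v 0.074 -0.048 -2.879
v -0.638 0.357 -2.405
v 0.138 1.163 -3.815
v -0.574 1.568 -3.341
v 0.274 1.47 -2.93
v 0.234 0.722 -2.352
v -0.734 0.798 -3.868
v -0.774 0.05 -3.29
f 2 4 1
f 5 2 1
f 1 4 3
f 3 5 1
f 2 8 4
f 6 2 5
f 6 8 2
f 4 8 3
f 7 5 3
f 3 8 7
f 7 6 5
f 8 6 7
f 10 9 13
f 10 13 11
f 11 13 14
f 11 14 12
f 13 9 15
f 13 15 14
f 14 15 16
f 14 16 12
f 15 9 17
f 15 17 16
f 16 17 18
f 16 18 12
f 17 9 19
f 17 19 18
f 18 19 20
f 18 20 12
f 19 9 21
f 19 21 20
f 20 21 22
f 20 22 12
f 21 9 23
f 21 23 22
f 22 23 24
f 22 24 12
f 23 9 25
f 23 25 24
f 24 25 26
f 24 26 12
f 25 9 27
f 25 27 26
f 26 27 28
f 26 28 12
f 27 9 29
f 27 29 28
f 28 29 30
f 28 30 12
f 29 9 31
f 29 31 30
f 30 31 32
f 30 32 12
f 31 9 33
f 31 33 32
f 32 33 34
f 32 34 12
f 33 9 35
f 33 35 34
f 34 35 36
f 34 36 12
f 35 9 37
f 35 37 36
f 36 37 38
f 36 38 12
f 37 9 39
f 37 39 38
f 38 39 40
f 38 40 12
f 39 9 10
f 39 10 40
f 40 10 11
f 40 11 12
f 41 52 46
f 41 46 42
f 41 42 48
f 41 48 51
f 41 51 52
f 42 46 50
f 46 52 45
f 52 51 43
f 51 48 47
f 48 42 49
f 44 50 45
f 44 45 43
f 44 43 47
f 44 47 49
f 44 49 50
f 45 50 46
f 43 45 52
f 47 43 51
f 49 47 48
f 50 49 42



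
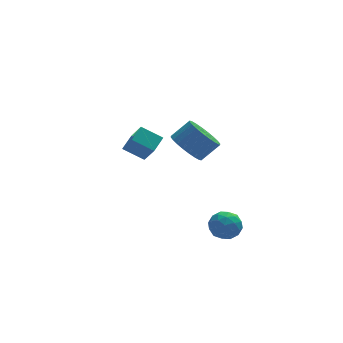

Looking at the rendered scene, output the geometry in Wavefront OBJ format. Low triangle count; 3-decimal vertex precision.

v 3.881 0.076 -3.95
v 4.355 -0.365 -4.342
v 3.585 -0.875 -3.238
v 4.059 -1.316 -3.63
v 4.333 -0.768 -3.186
v 4.516 -0.18 -3.626
v 3.424 -1.06 -3.954
v 3.607 -0.472 -4.394
v 4.072 -1.067 -4.345
v 4.634 -0.887 -3.87
v 3.306 -0.353 -3.71
v 3.868 -0.173 -3.235
v 4.144 -0.061 -4.209
v 3.796 -1.179 -3.371
v 3.957 -0.857 -3.11
v 4.235 -1.116 -3.341
v 4.239 0.048 -3.788
v 4.517 -0.211 -4.018
v 4.504 -0.448 -3.339
v 3.423 -1.029 -3.562
v 3.701 -1.288 -3.792
v 3.705 -0.124 -4.239
v 3.983 -0.383 -4.47
v 3.436 -0.792 -4.241
v 4.256 -0.733 -4.441
v 4.082 -1.292 -4.022
v 3.709 -1.142 -4.212
v 3.817 -0.796 -4.471
v 4.586 -0.627 -4.162
v 4.412 -1.186 -3.743
v 4.574 -0.864 -3.482
v 4.681 -0.518 -3.741
v 4.42 -1.04 -4.163
v 3.528 -0.054 -3.837
v 3.354 -0.613 -3.418
v 3.259 -0.722 -3.839
v 3.366 -0.376 -4.098
v 3.858 0.052 -3.558
v 3.684 -0.507 -3.139
v 4.123 -0.444 -3.109
v 4.231 -0.098 -3.368
v 3.52 -0.2 -3.417
v 0.616 -0.561 0.616
v 0.863 -1.34 1.588
v -0.206 -0.182 1.129
v 0.041 -0.96 2.101
v 1.099 0.02 0.959
v 1.346 -0.758 1.931
v 0.277 0.4 1.472
v 0.524 -0.379 2.444
v 2.942 2.285 -0.772
v 3.424 2.745 -1.377
v 4.26 2.875 -0.612
v 3.778 2.415 -0.008
v 3.243 3.003 -1.223
v 4.079 3.134 -0.458
v 3.016 3.152 -1.001
v 3.851 3.283 -0.236
v 2.778 3.169 -0.743
v 3.613 3.299 0.022
v 2.565 3.052 -0.49
v 3.4 3.182 0.274
v 2.409 2.817 -0.28
v 3.244 2.947 0.484
v 2.334 2.502 -0.145
v 3.17 2.632 0.62
v 2.352 2.153 -0.106
v 3.188 2.283 0.659
v 2.46 1.825 -0.168
v 3.296 1.955 0.597
v 2.641 1.566 -0.322
v 3.477 1.697 0.443
v 2.869 1.417 -0.544
v 3.704 1.548 0.221
v 3.107 1.401 -0.802
v 3.942 1.531 -0.037
v 3.32 1.518 -1.054
v 4.155 1.648 -0.29
v 3.476 1.753 -1.264
v 4.311 1.883 -0.5
v 3.55 2.068 -1.4
v 4.386 2.198 -0.635
v 3.532 2.417 -1.439
v 4.368 2.547 -0.674
f 1 38 17
f 38 12 41
f 17 41 6
f 38 41 17
f 1 17 13
f 17 6 18
f 13 18 2
f 17 18 13
f 1 13 22
f 13 2 23
f 22 23 8
f 13 23 22
f 1 22 34
f 22 8 37
f 34 37 11
f 22 37 34
f 1 34 38
f 34 11 42
f 38 42 12
f 34 42 38
f 2 18 29
f 18 6 32
f 29 32 10
f 18 32 29
f 6 41 19
f 41 12 40
f 19 40 5
f 41 40 19
f 12 42 39
f 42 11 35
f 39 35 3
f 42 35 39
f 11 37 36
f 37 8 24
f 36 24 7
f 37 24 36
f 8 23 28
f 23 2 25
f 28 25 9
f 23 25 28
f 4 30 16
f 30 10 31
f 16 31 5
f 30 31 16
f 4 16 14
f 16 5 15
f 14 15 3
f 16 15 14
f 4 14 21
f 14 3 20
f 21 20 7
f 14 20 21
f 4 21 26
f 21 7 27
f 26 27 9
f 21 27 26
f 4 26 30
f 26 9 33
f 30 33 10
f 26 33 30
f 5 31 19
f 31 10 32
f 19 32 6
f 31 32 19
f 3 15 39
f 15 5 40
f 39 40 12
f 15 40 39
f 7 20 36
f 20 3 35
f 36 35 11
f 20 35 36
f 9 27 28
f 27 7 24
f 28 24 8
f 27 24 28
f 10 33 29
f 33 9 25
f 29 25 2
f 33 25 29
f 44 46 43
f 47 44 43
f 43 46 45
f 45 47 43
f 44 50 46
f 48 44 47
f 48 50 44
f 46 50 45
f 49 47 45
f 45 50 49
f 49 48 47
f 50 48 49
f 52 51 55
f 52 55 53
f 53 55 56
f 53 56 54
f 55 51 57
f 55 57 56
f 56 57 58
f 56 58 54
f 57 51 59
f 57 59 58
f 58 59 60
f 58 60 54
f 59 51 61
f 59 61 60
f 60 61 62
f 60 62 54
f 61 51 63
f 61 63 62
f 62 63 64
f 62 64 54
f 63 51 65
f 63 65 64
f 64 65 66
f 64 66 54
f 65 51 67
f 65 67 66
f 66 67 68
f 66 68 54
f 67 51 69
f 67 69 68
f 68 69 70
f 68 70 54
f 69 51 71
f 69 71 70
f 70 71 72
f 70 72 54
f 71 51 73
f 71 73 72
f 72 73 74
f 72 74 54
f 73 51 75
f 73 75 74
f 74 75 76
f 74 76 54
f 75 51 77
f 75 77 76
f 76 77 78
f 76 78 54
f 77 51 79
f 77 79 78
f 78 79 80
f 78 80 54
f 79 51 81
f 79 81 80
f 80 81 82
f 80 82 54
f 81 51 83
f 81 83 82
f 82 83 84
f 82 84 54
f 83 51 52
f 83 52 84
f 84 52 53
f 84 53 54



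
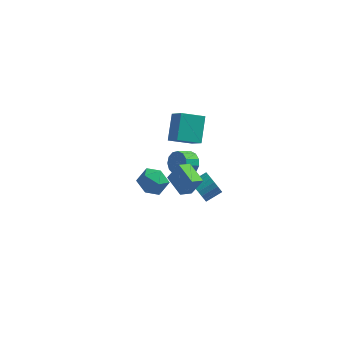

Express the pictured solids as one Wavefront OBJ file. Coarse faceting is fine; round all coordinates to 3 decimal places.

v -1.409 -0.321 0.459
v -0.953 -0.981 0.345
v -1.656 -1.559 0.888
v -2.111 -0.899 1.001
v -0.809 -0.791 0.734
v -1.512 -1.369 1.277
v -0.855 -0.452 1.035
v -1.558 -1.03 1.578
v -1.077 -0.071 1.154
v -1.78 -0.649 1.697
v -1.404 0.231 1.052
v -2.107 -0.348 1.595
v -1.733 0.357 0.761
v -2.436 -0.221 1.304
v -1.958 0.268 0.374
v -2.661 -0.31 0.917
v -2.009 -0.008 0.014
v -2.712 -0.586 0.557
v -1.87 -0.383 -0.205
v -2.572 -0.961 0.338
v -1.583 -0.739 -0.213
v -2.286 -1.317 0.33
v -1.242 -0.961 -0.008
v -1.945 -1.54 0.535
v -4.86 1.361 -3.589
v -4.293 2.109 -4.129
v -3.367 0.631 -3.031
v -2.8 1.379 -3.571
v -3.38 1.663 -2.701
v -4.302 2.114 -3.046
v -3.358 0.626 -4.114
v -4.28 1.077 -4.459
v -3.364 1.655 -4.453
v -3.378 2.295 -3.58
v -4.282 0.445 -3.58
v -4.296 1.085 -2.707
v -1.045 -2.893 0.204
v -1.649 -3.466 0.64
v -1.931 -1.714 0.528
v -2.535 -2.287 0.963
v -0.385 -2.713 1.357
v -0.989 -3.286 1.792
v -1.271 -1.534 1.68
v -1.875 -2.107 2.116
v -2.679 -0.588 2.859
v -2.591 0.833 4.04
v -1.3 -0.248 2.347
v -1.211 1.173 3.528
v -2.029 -1.553 3.972
v -1.94 -0.132 5.153
v -0.649 -1.213 3.46
v -0.561 0.208 4.641
v -1.011 1.093 -4.031
v -0.488 0.753 -4.638
v 0.434 1.347 -4.175
v -0.089 1.687 -3.569
v -0.613 1.079 -4.805
v 0.308 1.673 -4.342
v -0.818 1.407 -4.819
v 0.104 2.001 -4.357
v -1.061 1.674 -4.677
v -0.139 2.267 -4.215
v -1.293 1.825 -4.408
v -0.372 2.419 -3.945
v -1.47 1.831 -4.063
v -0.549 2.425 -3.601
v -1.556 1.691 -3.713
v -0.635 2.285 -3.25
v -1.534 1.433 -3.425
v -0.612 2.027 -2.962
v -1.408 1.107 -3.258
v -0.487 1.701 -2.795
v -1.204 0.779 -3.243
v -0.282 1.373 -2.781
v -0.961 0.513 -3.385
v -0.039 1.106 -2.923
v -0.728 0.361 -3.655
v 0.193 0.955 -3.192
v -0.551 0.355 -3.999
v 0.37 0.949 -3.537
v -0.465 0.495 -4.35
v 0.456 1.089 -3.887
f 2 1 5
f 2 5 3
f 3 5 6
f 3 6 4
f 5 1 7
f 5 7 6
f 6 7 8
f 6 8 4
f 7 1 9
f 7 9 8
f 8 9 10
f 8 10 4
f 9 1 11
f 9 11 10
f 10 11 12
f 10 12 4
f 11 1 13
f 11 13 12
f 12 13 14
f 12 14 4
f 13 1 15
f 13 15 14
f 14 15 16
f 14 16 4
f 15 1 17
f 15 17 16
f 16 17 18
f 16 18 4
f 17 1 19
f 17 19 18
f 18 19 20
f 18 20 4
f 19 1 21
f 19 21 20
f 20 21 22
f 20 22 4
f 21 1 23
f 21 23 22
f 22 23 24
f 22 24 4
f 23 1 2
f 23 2 24
f 24 2 3
f 24 3 4
f 25 36 30
f 25 30 26
f 25 26 32
f 25 32 35
f 25 35 36
f 26 30 34
f 30 36 29
f 36 35 27
f 35 32 31
f 32 26 33
f 28 34 29
f 28 29 27
f 28 27 31
f 28 31 33
f 28 33 34
f 29 34 30
f 27 29 36
f 31 27 35
f 33 31 32
f 34 33 26
f 38 40 37
f 41 38 37
f 37 40 39
f 39 41 37
f 38 44 40
f 42 38 41
f 42 44 38
f 40 44 39
f 43 41 39
f 39 44 43
f 43 42 41
f 44 42 43
f 46 48 45
f 49 46 45
f 45 48 47
f 47 49 45
f 46 52 48
f 50 46 49
f 50 52 46
f 48 52 47
f 51 49 47
f 47 52 51
f 51 50 49
f 52 50 51
f 54 53 57
f 54 57 55
f 55 57 58
f 55 58 56
f 57 53 59
f 57 59 58
f 58 59 60
f 58 60 56
f 59 53 61
f 59 61 60
f 60 61 62
f 60 62 56
f 61 53 63
f 61 63 62
f 62 63 64
f 62 64 56
f 63 53 65
f 63 65 64
f 64 65 66
f 64 66 56
f 65 53 67
f 65 67 66
f 66 67 68
f 66 68 56
f 67 53 69
f 67 69 68
f 68 69 70
f 68 70 56
f 69 53 71
f 69 71 70
f 70 71 72
f 70 72 56
f 71 53 73
f 71 73 72
f 72 73 74
f 72 74 56
f 73 53 75
f 73 75 74
f 74 75 76
f 74 76 56
f 75 53 77
f 75 77 76
f 76 77 78
f 76 78 56
f 77 53 79
f 77 79 78
f 78 79 80
f 78 80 56
f 79 53 81
f 79 81 80
f 80 81 82
f 80 82 56
f 81 53 54
f 81 54 82
f 82 54 55
f 82 55 56



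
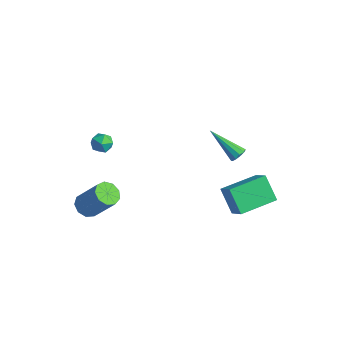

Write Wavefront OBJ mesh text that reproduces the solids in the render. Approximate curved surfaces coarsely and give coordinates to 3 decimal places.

v -1.104 -3.769 2.979
v -0.604 -3.361 2.831
v -0.536 -4.599 2.609
v -0.036 -4.191 2.461
v -0.188 -4.313 3.094
v -0.539 -3.8 3.323
v -0.601 -4.16 2.117
v -0.952 -3.647 2.346
v -0.293 -3.602 2.298
v -0.038 -3.697 2.902
v -1.102 -4.263 2.538
v -0.847 -4.358 3.142
v 3.081 1.643 -4.377
v 2.015 1.807 -3.168
v 3.575 3.751 -4.226
v 2.509 3.914 -3.017
v 4.071 1.346 -3.463
v 3.005 1.509 -2.254
v 4.565 3.453 -3.312
v 3.499 3.617 -2.103
v 2.347 2.734 -0.596
v 2.643 2.867 -0.19
v 0.773 2.166 0.736
v 2.475 3.126 -0.279
v 2.257 3.235 -0.489
v 2.074 3.153 -0.74
v 1.996 2.911 -0.936
v 2.051 2.601 -1.003
v 2.22 2.343 -0.914
v 2.437 2.234 -0.704
v 2.62 2.316 -0.453
v 2.699 2.558 -0.256
v -1.982 -3.968 -3.695
v -1.546 -3.516 -4.122
v -0.341 -3.081 -2.433
v -0.778 -3.532 -2.005
v -1.936 -3.242 -3.915
v -0.731 -2.807 -2.226
v -2.347 -3.307 -3.604
v -1.142 -2.872 -1.915
v -2.588 -3.681 -3.336
v -1.383 -3.246 -1.647
v -2.546 -4.19 -3.235
v -1.341 -3.754 -1.546
v -2.24 -4.594 -3.35
v -1.035 -4.159 -1.66
v -1.813 -4.705 -3.625
v -0.608 -4.27 -1.936
v -1.466 -4.471 -3.933
v -0.261 -4.036 -2.244
v -1.36 -4.002 -4.13
v -0.155 -3.567 -2.441
f 1 12 6
f 1 6 2
f 1 2 8
f 1 8 11
f 1 11 12
f 2 6 10
f 6 12 5
f 12 11 3
f 11 8 7
f 8 2 9
f 4 10 5
f 4 5 3
f 4 3 7
f 4 7 9
f 4 9 10
f 5 10 6
f 3 5 12
f 7 3 11
f 9 7 8
f 10 9 2
f 14 16 13
f 17 14 13
f 13 16 15
f 15 17 13
f 14 20 16
f 18 14 17
f 18 20 14
f 16 20 15
f 19 17 15
f 15 20 19
f 19 18 17
f 20 18 19
f 22 21 24
f 22 24 23
f 24 21 25
f 24 25 23
f 25 21 26
f 25 26 23
f 26 21 27
f 26 27 23
f 27 21 28
f 27 28 23
f 28 21 29
f 28 29 23
f 29 21 30
f 29 30 23
f 30 21 31
f 30 31 23
f 31 21 32
f 31 32 23
f 32 21 22
f 32 22 23
f 34 33 37
f 34 37 35
f 35 37 38
f 35 38 36
f 37 33 39
f 37 39 38
f 38 39 40
f 38 40 36
f 39 33 41
f 39 41 40
f 40 41 42
f 40 42 36
f 41 33 43
f 41 43 42
f 42 43 44
f 42 44 36
f 43 33 45
f 43 45 44
f 44 45 46
f 44 46 36
f 45 33 47
f 45 47 46
f 46 47 48
f 46 48 36
f 47 33 49
f 47 49 48
f 48 49 50
f 48 50 36
f 49 33 51
f 49 51 50
f 50 51 52
f 50 52 36
f 51 33 34
f 51 34 52
f 52 34 35
f 52 35 36



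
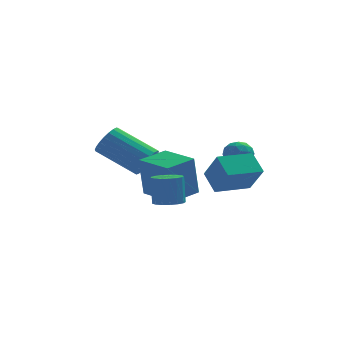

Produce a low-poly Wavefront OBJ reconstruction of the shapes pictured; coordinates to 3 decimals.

v -0.435 -3.442 -0.74
v -0.747 -2.612 -0.089
v -0.834 -2.684 -1.897
v -1.146 -1.854 -1.246
v 1.006 -2.826 -0.834
v 0.694 -1.996 -0.183
v 0.607 -2.068 -1.991
v 0.295 -1.238 -1.34
v -2.565 -2.488 -2.465
v -1.968 -2.261 -2.501
v -1.997 -1.986 -1.251
v -2.595 -2.212 -1.215
v -2.142 -2.017 -2.559
v -2.172 -1.741 -1.309
v -2.414 -1.88 -2.595
v -2.443 -1.604 -1.346
v -2.72 -1.882 -2.602
v -2.75 -1.607 -1.352
v -2.991 -2.023 -2.577
v -3.02 -1.748 -1.328
v -3.164 -2.271 -2.527
v -3.194 -1.995 -1.277
v -3.2 -2.568 -2.462
v -3.23 -2.293 -1.212
v -3.091 -2.847 -2.398
v -3.12 -2.571 -1.148
v -2.861 -3.043 -2.349
v -2.89 -2.768 -1.1
v -2.563 -3.113 -2.327
v -2.593 -2.837 -1.077
v -2.266 -3.039 -2.336
v -2.296 -2.763 -1.087
v -2.038 -2.839 -2.375
v -2.067 -2.563 -1.125
v -1.93 -2.558 -2.434
v -1.959 -2.283 -1.185
v -3.295 0.071 -2.969
v -3.499 -0.027 -1.113
v -2.161 0.876 -2.801
v -2.366 0.777 -0.945
v -2.314 -1.317 -2.935
v -2.519 -1.416 -1.079
v -1.181 -0.513 -2.767
v -1.385 -0.611 -0.911
v -3.014 1.539 -1.86
v -2.528 2.032 -1.547
v -4.1 2.935 -0.528
v -4.586 2.441 -0.84
v -2.613 2.183 -1.812
v -4.185 3.085 -0.792
v -2.768 2.222 -2.085
v -4.34 3.124 -1.065
v -2.965 2.143 -2.319
v -4.537 3.045 -1.299
v -3.17 1.959 -2.473
v -4.743 2.862 -1.454
v -3.349 1.703 -2.522
v -4.921 2.606 -1.502
v -3.47 1.418 -2.456
v -5.042 2.321 -1.436
v -3.511 1.155 -2.287
v -5.084 2.057 -1.267
v -3.467 0.957 -2.044
v -5.04 1.86 -1.025
v -3.345 0.86 -1.769
v -4.917 1.763 -0.75
v -3.165 0.881 -1.51
v -4.737 1.784 -0.491
v -2.959 1.015 -1.312
v -4.531 1.918 -0.292
v -2.763 1.24 -1.208
v -4.335 2.142 -0.188
v -2.61 1.516 -1.217
v -4.182 2.419 -0.197
v -2.527 1.796 -1.337
v -4.099 2.699 -0.317
v 0.19 -0.178 -0.698
v 0.487 -0.506 -1.19
v 0.173 -1.074 -0.11
v 0.47 -1.402 -0.602
v 0.804 -0.941 -0.263
v 0.814 -0.387 -0.626
v -0.154 -1.193 -0.674
v -0.144 -0.639 -1.037
v 0.275 -1.133 -1.175
v 0.867 -0.978 -0.921
v -0.207 -0.602 -0.379
v 0.385 -0.447 -0.125
v 0.34 -0.263 -0.995
v 0.32 -1.317 -0.305
v 0.516 -1.046 -0.105
v 0.691 -1.239 -0.395
v 0.532 -0.193 -0.664
v 0.707 -0.386 -0.954
v 0.893 -0.642 -0.409
v -0.047 -1.194 -0.346
v 0.128 -1.387 -0.636
v -0.031 -0.341 -0.905
v 0.144 -0.534 -1.195
v -0.233 -0.938 -0.891
v 0.39 -0.825 -1.276
v 0.38 -1.352 -0.931
v 0.013 -1.229 -0.973
v 0.019 -0.903 -1.186
v 0.738 -0.734 -1.127
v 0.728 -1.26 -0.782
v 0.924 -0.989 -0.582
v 0.93 -0.664 -0.796
v 0.613 -1.102 -1.118
v -0.068 -0.32 -0.518
v -0.078 -0.846 -0.173
v -0.27 -0.916 -0.504
v -0.264 -0.591 -0.718
v 0.28 -0.228 -0.369
v 0.27 -0.755 -0.024
v 0.641 -0.677 -0.114
v 0.647 -0.351 -0.327
v 0.047 -0.478 -0.182
f 2 4 1
f 5 2 1
f 1 4 3
f 3 5 1
f 2 8 4
f 6 2 5
f 6 8 2
f 4 8 3
f 7 5 3
f 3 8 7
f 7 6 5
f 8 6 7
f 10 9 13
f 10 13 11
f 11 13 14
f 11 14 12
f 13 9 15
f 13 15 14
f 14 15 16
f 14 16 12
f 15 9 17
f 15 17 16
f 16 17 18
f 16 18 12
f 17 9 19
f 17 19 18
f 18 19 20
f 18 20 12
f 19 9 21
f 19 21 20
f 20 21 22
f 20 22 12
f 21 9 23
f 21 23 22
f 22 23 24
f 22 24 12
f 23 9 25
f 23 25 24
f 24 25 26
f 24 26 12
f 25 9 27
f 25 27 26
f 26 27 28
f 26 28 12
f 27 9 29
f 27 29 28
f 28 29 30
f 28 30 12
f 29 9 31
f 29 31 30
f 30 31 32
f 30 32 12
f 31 9 33
f 31 33 32
f 32 33 34
f 32 34 12
f 33 9 35
f 33 35 34
f 34 35 36
f 34 36 12
f 35 9 10
f 35 10 36
f 36 10 11
f 36 11 12
f 38 40 37
f 41 38 37
f 37 40 39
f 39 41 37
f 38 44 40
f 42 38 41
f 42 44 38
f 40 44 39
f 43 41 39
f 39 44 43
f 43 42 41
f 44 42 43
f 46 45 49
f 46 49 47
f 47 49 50
f 47 50 48
f 49 45 51
f 49 51 50
f 50 51 52
f 50 52 48
f 51 45 53
f 51 53 52
f 52 53 54
f 52 54 48
f 53 45 55
f 53 55 54
f 54 55 56
f 54 56 48
f 55 45 57
f 55 57 56
f 56 57 58
f 56 58 48
f 57 45 59
f 57 59 58
f 58 59 60
f 58 60 48
f 59 45 61
f 59 61 60
f 60 61 62
f 60 62 48
f 61 45 63
f 61 63 62
f 62 63 64
f 62 64 48
f 63 45 65
f 63 65 64
f 64 65 66
f 64 66 48
f 65 45 67
f 65 67 66
f 66 67 68
f 66 68 48
f 67 45 69
f 67 69 68
f 68 69 70
f 68 70 48
f 69 45 71
f 69 71 70
f 70 71 72
f 70 72 48
f 71 45 73
f 71 73 72
f 72 73 74
f 72 74 48
f 73 45 75
f 73 75 74
f 74 75 76
f 74 76 48
f 75 45 46
f 75 46 76
f 76 46 47
f 76 47 48
f 77 114 93
f 114 88 117
f 93 117 82
f 114 117 93
f 77 93 89
f 93 82 94
f 89 94 78
f 93 94 89
f 77 89 98
f 89 78 99
f 98 99 84
f 89 99 98
f 77 98 110
f 98 84 113
f 110 113 87
f 98 113 110
f 77 110 114
f 110 87 118
f 114 118 88
f 110 118 114
f 78 94 105
f 94 82 108
f 105 108 86
f 94 108 105
f 82 117 95
f 117 88 116
f 95 116 81
f 117 116 95
f 88 118 115
f 118 87 111
f 115 111 79
f 118 111 115
f 87 113 112
f 113 84 100
f 112 100 83
f 113 100 112
f 84 99 104
f 99 78 101
f 104 101 85
f 99 101 104
f 80 106 92
f 106 86 107
f 92 107 81
f 106 107 92
f 80 92 90
f 92 81 91
f 90 91 79
f 92 91 90
f 80 90 97
f 90 79 96
f 97 96 83
f 90 96 97
f 80 97 102
f 97 83 103
f 102 103 85
f 97 103 102
f 80 102 106
f 102 85 109
f 106 109 86
f 102 109 106
f 81 107 95
f 107 86 108
f 95 108 82
f 107 108 95
f 79 91 115
f 91 81 116
f 115 116 88
f 91 116 115
f 83 96 112
f 96 79 111
f 112 111 87
f 96 111 112
f 85 103 104
f 103 83 100
f 104 100 84
f 103 100 104
f 86 109 105
f 109 85 101
f 105 101 78
f 109 101 105



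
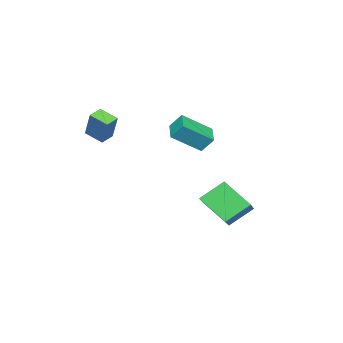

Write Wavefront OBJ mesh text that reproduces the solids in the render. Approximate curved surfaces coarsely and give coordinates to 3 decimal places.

v -3.812 -1.479 2.511
v -3.955 -0.786 3.392
v -5.014 -0.217 1.322
v -5.158 0.476 2.203
v -2.642 -0.736 2.117
v -2.786 -0.043 2.998
v -3.845 0.526 0.928
v -3.988 1.219 1.809
v 0.554 -3.536 3.325
v 1.128 -2.841 4.894
v 0.587 -2.444 2.828
v 1.161 -1.749 4.398
v 1.379 -3.671 3.082
v 1.953 -2.976 4.652
v 1.412 -2.579 2.586
v 1.986 -1.884 4.155
v -3.478 0.847 -2.812
v -4.532 1.818 -1.706
v -3.318 2.562 -4.165
v -4.372 3.533 -3.059
v -1.988 1.427 -1.901
v -3.042 2.398 -0.795
v -1.828 3.142 -3.254
v -2.882 4.113 -2.148
f 2 4 1
f 5 2 1
f 1 4 3
f 3 5 1
f 2 8 4
f 6 2 5
f 6 8 2
f 4 8 3
f 7 5 3
f 3 8 7
f 7 6 5
f 8 6 7
f 10 12 9
f 13 10 9
f 9 12 11
f 11 13 9
f 10 16 12
f 14 10 13
f 14 16 10
f 12 16 11
f 15 13 11
f 11 16 15
f 15 14 13
f 16 14 15
f 18 20 17
f 21 18 17
f 17 20 19
f 19 21 17
f 18 24 20
f 22 18 21
f 22 24 18
f 20 24 19
f 23 21 19
f 19 24 23
f 23 22 21
f 24 22 23



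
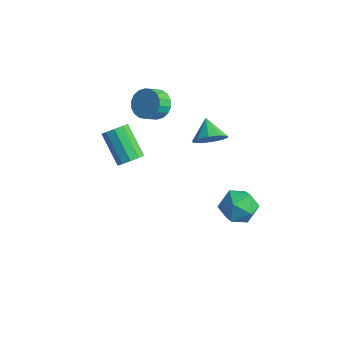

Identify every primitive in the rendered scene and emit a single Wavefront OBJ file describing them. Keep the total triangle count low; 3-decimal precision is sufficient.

v 1.901 1.945 -2.673
v 2.65 1.316 -3.402
v 0.39 1.544 -3.878
v 1.139 0.915 -4.607
v 0.862 0.485 -3.5
v 1.796 0.732 -2.755
v 1.244 2.128 -4.525
v 2.178 2.375 -3.78
v 2.243 1.429 -4.547
v 2.007 0.413 -3.913
v 1.033 2.447 -3.367
v 0.797 1.431 -2.733
v -1.395 -3.669 1.82
v -0.863 -3.578 2.383
v -2.412 -3.299 3.803
v -2.945 -3.391 3.24
v -0.957 -3.144 2.195
v -2.506 -2.865 3.615
v -1.219 -2.911 1.864
v -2.768 -2.632 3.284
v -1.548 -2.967 1.516
v -3.097 -2.689 2.936
v -1.818 -3.292 1.284
v -3.368 -3.013 2.704
v -1.928 -3.761 1.257
v -3.477 -3.482 2.677
v -1.834 -4.195 1.445
v -3.383 -3.916 2.865
v -1.572 -4.428 1.776
v -3.121 -4.149 3.196
v -1.243 -4.371 2.124
v -2.792 -4.093 3.544
v -0.972 -4.047 2.356
v -2.522 -3.768 3.776
v -0.868 1.559 0.544
v -0.161 2.142 0.969
v -1.852 2.161 1.356
v -0.387 2.444 0.472
v -0.796 2.408 0.002
v -1.233 2.048 -0.261
v -1.531 1.5 -0.216
v -1.575 0.976 0.12
v -1.349 0.674 0.617
v -0.94 0.71 1.087
v -0.503 1.071 1.35
v -0.206 1.618 1.305
v -3.346 -0.062 2.942
v -2.813 -0.528 2.294
v -2.801 -1.343 2.889
v -3.334 -0.878 3.538
v -2.519 -0.342 2.542
v -2.507 -1.158 3.138
v -2.39 -0.101 2.87
v -2.377 -0.916 3.465
v -2.449 0.148 3.212
v -2.437 -0.668 3.808
v -2.686 0.355 3.501
v -2.674 -0.46 4.096
v -3.054 0.48 3.679
v -3.042 -0.336 4.274
v -3.48 0.497 3.711
v -3.468 -0.319 4.307
v -3.879 0.403 3.591
v -3.867 -0.412 4.186
v -4.173 0.218 3.342
v -4.161 -0.598 3.938
v -4.303 -0.024 3.015
v -4.29 -0.839 3.61
v -4.243 -0.272 2.672
v -4.231 -1.088 3.268
v -4.006 -0.48 2.384
v -3.994 -1.295 2.979
v -3.638 -0.604 2.206
v -3.626 -1.42 2.801
v -3.212 -0.621 2.173
v -3.2 -1.437 2.769
f 1 12 6
f 1 6 2
f 1 2 8
f 1 8 11
f 1 11 12
f 2 6 10
f 6 12 5
f 12 11 3
f 11 8 7
f 8 2 9
f 4 10 5
f 4 5 3
f 4 3 7
f 4 7 9
f 4 9 10
f 5 10 6
f 3 5 12
f 7 3 11
f 9 7 8
f 10 9 2
f 14 13 17
f 14 17 15
f 15 17 18
f 15 18 16
f 17 13 19
f 17 19 18
f 18 19 20
f 18 20 16
f 19 13 21
f 19 21 20
f 20 21 22
f 20 22 16
f 21 13 23
f 21 23 22
f 22 23 24
f 22 24 16
f 23 13 25
f 23 25 24
f 24 25 26
f 24 26 16
f 25 13 27
f 25 27 26
f 26 27 28
f 26 28 16
f 27 13 29
f 27 29 28
f 28 29 30
f 28 30 16
f 29 13 31
f 29 31 30
f 30 31 32
f 30 32 16
f 31 13 33
f 31 33 32
f 32 33 34
f 32 34 16
f 33 13 14
f 33 14 34
f 34 14 15
f 34 15 16
f 36 35 38
f 36 38 37
f 38 35 39
f 38 39 37
f 39 35 40
f 39 40 37
f 40 35 41
f 40 41 37
f 41 35 42
f 41 42 37
f 42 35 43
f 42 43 37
f 43 35 44
f 43 44 37
f 44 35 45
f 44 45 37
f 45 35 46
f 45 46 37
f 46 35 36
f 46 36 37
f 48 47 51
f 48 51 49
f 49 51 52
f 49 52 50
f 51 47 53
f 51 53 52
f 52 53 54
f 52 54 50
f 53 47 55
f 53 55 54
f 54 55 56
f 54 56 50
f 55 47 57
f 55 57 56
f 56 57 58
f 56 58 50
f 57 47 59
f 57 59 58
f 58 59 60
f 58 60 50
f 59 47 61
f 59 61 60
f 60 61 62
f 60 62 50
f 61 47 63
f 61 63 62
f 62 63 64
f 62 64 50
f 63 47 65
f 63 65 64
f 64 65 66
f 64 66 50
f 65 47 67
f 65 67 66
f 66 67 68
f 66 68 50
f 67 47 69
f 67 69 68
f 68 69 70
f 68 70 50
f 69 47 71
f 69 71 70
f 70 71 72
f 70 72 50
f 71 47 73
f 71 73 72
f 72 73 74
f 72 74 50
f 73 47 75
f 73 75 74
f 74 75 76
f 74 76 50
f 75 47 48
f 75 48 76
f 76 48 49
f 76 49 50



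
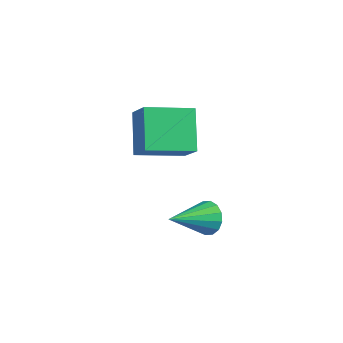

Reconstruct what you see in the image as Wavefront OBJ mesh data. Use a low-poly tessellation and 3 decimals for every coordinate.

v 0.779 -3.772 0.571
v 1.598 -4.136 1.62
v -0.156 -2.626 1.698
v 0.663 -2.99 2.748
v 2.017 -2.31 0.112
v 2.836 -2.674 1.162
v 1.082 -1.164 1.24
v 1.901 -1.528 2.289
v 3.273 -2.573 -2.745
v 3.782 -2.425 -2.214
v 2.727 -4.247 -1.755
v 3.458 -2.249 -2.094
v 3.084 -2.159 -2.149
v 2.761 -2.18 -2.363
v 2.575 -2.306 -2.679
v 2.576 -2.504 -3.013
v 2.764 -2.72 -3.275
v 3.088 -2.897 -3.395
v 3.462 -2.987 -3.341
v 3.785 -2.966 -3.127
v 3.971 -2.839 -2.81
v 3.97 -2.642 -2.476
f 2 4 1
f 5 2 1
f 1 4 3
f 3 5 1
f 2 8 4
f 6 2 5
f 6 8 2
f 4 8 3
f 7 5 3
f 3 8 7
f 7 6 5
f 8 6 7
f 10 9 12
f 10 12 11
f 12 9 13
f 12 13 11
f 13 9 14
f 13 14 11
f 14 9 15
f 14 15 11
f 15 9 16
f 15 16 11
f 16 9 17
f 16 17 11
f 17 9 18
f 17 18 11
f 18 9 19
f 18 19 11
f 19 9 20
f 19 20 11
f 20 9 21
f 20 21 11
f 21 9 22
f 21 22 11
f 22 9 10
f 22 10 11

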